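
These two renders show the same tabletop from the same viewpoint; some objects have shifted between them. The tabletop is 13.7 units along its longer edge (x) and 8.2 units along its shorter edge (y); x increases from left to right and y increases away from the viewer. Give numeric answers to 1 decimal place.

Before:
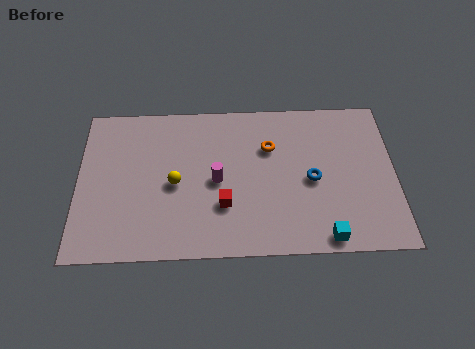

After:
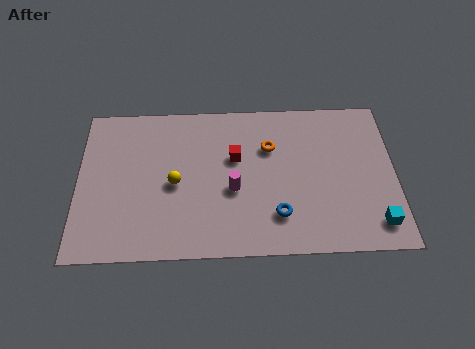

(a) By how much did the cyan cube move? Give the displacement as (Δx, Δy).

(2.2, 0.6)

The cyan cube was at about (10.6, 0.8) and moved to about (12.8, 1.4).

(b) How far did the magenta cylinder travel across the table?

0.9

The magenta cylinder moved from about (6.0, 3.9) to (6.7, 3.4), a distance of √(0.7² + 0.5²) ≈ 0.9.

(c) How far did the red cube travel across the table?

2.5

The red cube moved from about (6.3, 2.6) to (6.8, 5.1), a distance of √(0.5² + 2.5²) ≈ 2.5.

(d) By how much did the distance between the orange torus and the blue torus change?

+1.1

The distance was about 2.5 in the first image and 3.6 in the second, so they moved 1.1 units further apart.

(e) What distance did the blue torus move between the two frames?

2.3

From (10.1, 3.8) to (8.6, 2.0), the blue torus covered √(1.5² + 1.8²) ≈ 2.3 units.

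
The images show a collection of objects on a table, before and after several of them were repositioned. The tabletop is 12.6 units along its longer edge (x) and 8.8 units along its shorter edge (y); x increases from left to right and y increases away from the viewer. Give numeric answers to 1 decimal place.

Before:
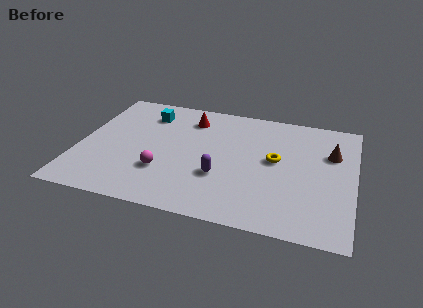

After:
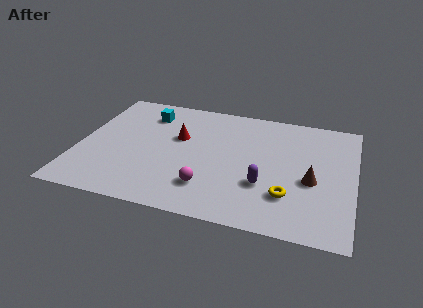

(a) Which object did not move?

the cyan cube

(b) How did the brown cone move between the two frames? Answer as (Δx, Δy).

(-0.8, -2.2)

The brown cone started near (11.5, 5.9) and ended near (10.7, 3.7).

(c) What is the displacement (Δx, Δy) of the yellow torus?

(0.7, -2.4)

The yellow torus started near (9.0, 4.8) and ended near (9.7, 2.4).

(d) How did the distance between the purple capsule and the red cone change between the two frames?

+0.5

Before: roughly 4.3 units apart; after: 4.8. That's 0.5 units further apart.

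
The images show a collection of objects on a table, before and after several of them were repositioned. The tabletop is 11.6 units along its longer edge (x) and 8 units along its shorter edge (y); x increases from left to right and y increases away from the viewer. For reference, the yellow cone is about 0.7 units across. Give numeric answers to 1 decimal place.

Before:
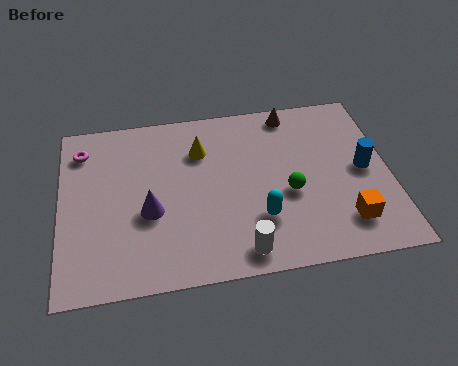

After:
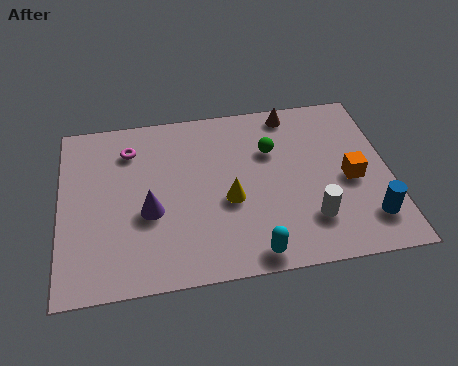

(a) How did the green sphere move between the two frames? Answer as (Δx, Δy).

(-0.5, 2.1)

The green sphere was at about (8.0, 3.3) and moved to about (7.5, 5.4).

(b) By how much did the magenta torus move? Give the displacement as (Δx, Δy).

(1.7, -0.2)

From the two frames, the magenta torus sits at roughly (0.8, 6.4) before and (2.5, 6.2) after.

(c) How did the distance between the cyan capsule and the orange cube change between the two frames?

+1.5

Before: roughly 3.1 units apart; after: 4.6. That's 1.5 units further apart.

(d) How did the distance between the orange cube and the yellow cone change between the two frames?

-2.1

They were about 6.4 units apart before and 4.3 after — 2.1 units closer together.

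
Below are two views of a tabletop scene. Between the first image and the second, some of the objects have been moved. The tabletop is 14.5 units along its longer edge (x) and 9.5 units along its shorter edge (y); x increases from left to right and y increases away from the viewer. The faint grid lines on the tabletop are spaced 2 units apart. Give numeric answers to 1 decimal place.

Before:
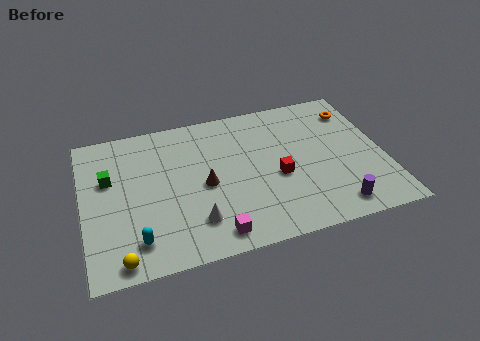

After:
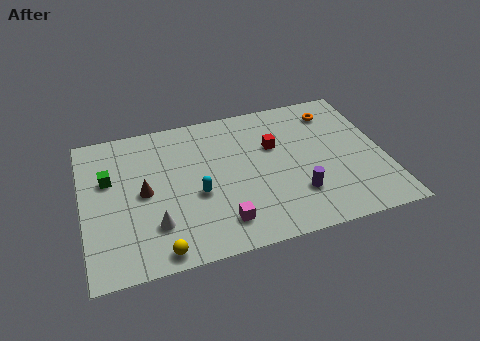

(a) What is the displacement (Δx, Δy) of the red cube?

(0.0, 2.1)

From the two frames, the red cube sits at roughly (9.3, 4.0) before and (9.3, 6.1) after.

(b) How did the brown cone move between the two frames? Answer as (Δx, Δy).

(-2.9, 0.3)

From the two frames, the brown cone sits at roughly (5.8, 4.4) before and (2.9, 4.7) after.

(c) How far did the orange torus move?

1.0

The orange torus moved from about (13.4, 7.5) to (12.4, 7.7), a distance of √(1.0² + 0.2²) ≈ 1.0.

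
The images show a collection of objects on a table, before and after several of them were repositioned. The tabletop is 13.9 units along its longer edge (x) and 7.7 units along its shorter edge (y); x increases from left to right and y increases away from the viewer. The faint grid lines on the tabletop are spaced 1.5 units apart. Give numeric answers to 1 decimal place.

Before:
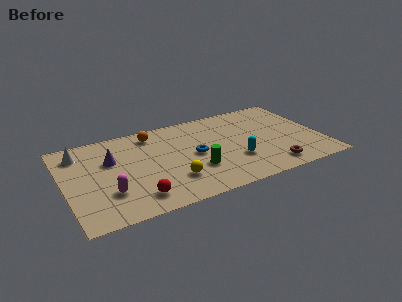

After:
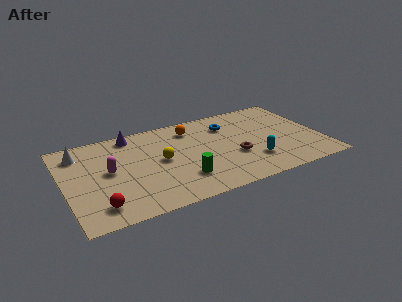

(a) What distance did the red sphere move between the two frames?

2.0

From (3.6, 1.4) to (1.6, 1.4), the red sphere covered √(2.0² + 0.0²) ≈ 2.0 units.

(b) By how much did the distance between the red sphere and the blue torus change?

+4.5

They were about 4.2 units apart before and 8.7 after — 4.5 units further apart.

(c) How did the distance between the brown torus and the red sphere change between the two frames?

+0.3

The distance was about 7.3 in the first image and 7.6 in the second, so they moved 0.3 units further apart.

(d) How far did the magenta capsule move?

1.8

The magenta capsule was near (2.2, 2.3) before and (2.4, 4.1) after, so it travelled √(0.2² + 1.8²) ≈ 1.8 units.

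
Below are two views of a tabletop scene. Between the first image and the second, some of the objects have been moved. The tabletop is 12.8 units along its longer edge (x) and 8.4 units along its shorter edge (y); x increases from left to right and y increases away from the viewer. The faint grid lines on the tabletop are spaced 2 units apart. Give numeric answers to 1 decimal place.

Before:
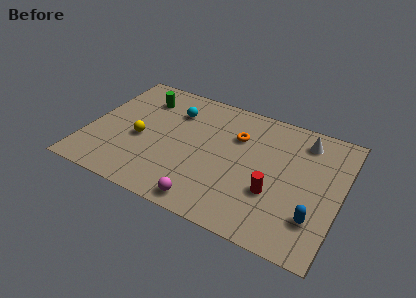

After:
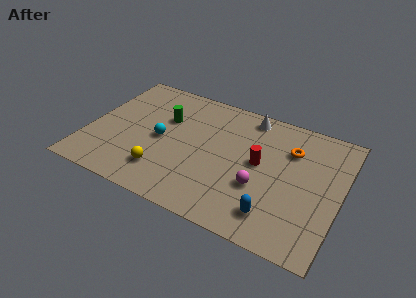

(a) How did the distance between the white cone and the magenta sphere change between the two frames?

-2.8

Before: roughly 7.3 units apart; after: 4.5. That's 2.8 units closer together.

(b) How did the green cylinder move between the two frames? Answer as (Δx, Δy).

(1.3, -1.0)

The green cylinder started near (2.4, 6.5) and ended near (3.7, 5.5).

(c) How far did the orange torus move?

2.7

The orange torus moved from about (7.4, 5.8) to (10.1, 6.0), a distance of √(2.7² + 0.2²) ≈ 2.7.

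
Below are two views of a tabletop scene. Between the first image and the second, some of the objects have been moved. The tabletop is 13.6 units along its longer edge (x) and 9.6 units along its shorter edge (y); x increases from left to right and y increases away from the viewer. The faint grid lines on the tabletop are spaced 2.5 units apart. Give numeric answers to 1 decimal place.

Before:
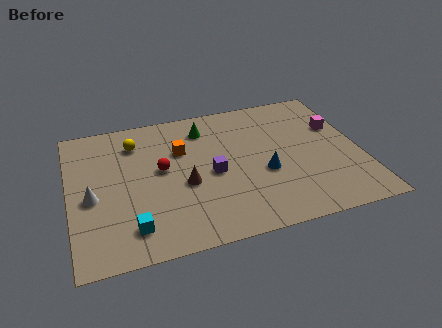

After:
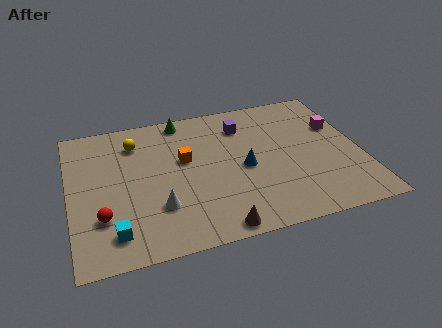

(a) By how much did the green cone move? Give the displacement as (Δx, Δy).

(-1.0, 0.9)

The green cone was at about (6.5, 7.7) and moved to about (5.5, 8.6).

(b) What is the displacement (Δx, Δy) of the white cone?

(3.0, -1.4)

From the two frames, the white cone sits at roughly (1.0, 4.2) before and (4.0, 2.8) after.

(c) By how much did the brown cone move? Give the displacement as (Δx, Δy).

(1.2, -3.2)

From the two frames, the brown cone sits at roughly (5.3, 4.0) before and (6.5, 0.8) after.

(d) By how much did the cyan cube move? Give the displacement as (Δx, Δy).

(-0.8, -0.1)

The cyan cube started near (2.7, 1.8) and ended near (1.9, 1.7).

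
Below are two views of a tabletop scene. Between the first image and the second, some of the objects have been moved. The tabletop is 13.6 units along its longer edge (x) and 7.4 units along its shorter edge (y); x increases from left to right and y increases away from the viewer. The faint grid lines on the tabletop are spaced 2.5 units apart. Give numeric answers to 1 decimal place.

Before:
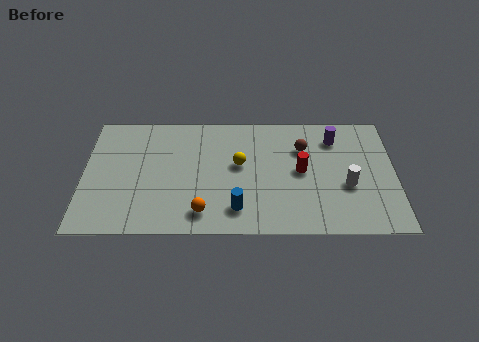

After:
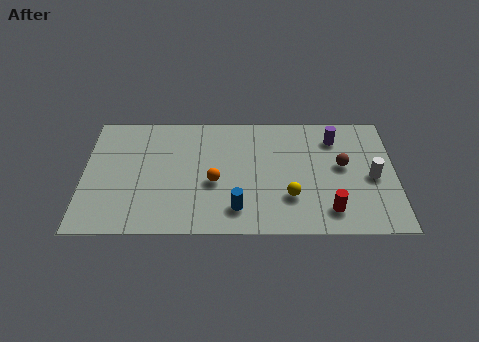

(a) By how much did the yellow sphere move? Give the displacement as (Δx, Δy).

(2.2, -2.0)

From the two frames, the yellow sphere sits at roughly (6.8, 4.2) before and (9.0, 2.2) after.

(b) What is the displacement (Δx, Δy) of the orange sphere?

(0.5, 1.8)

The orange sphere was at about (5.2, 1.3) and moved to about (5.7, 3.1).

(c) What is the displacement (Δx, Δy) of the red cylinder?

(1.2, -2.4)

The red cylinder was at about (9.5, 3.8) and moved to about (10.7, 1.4).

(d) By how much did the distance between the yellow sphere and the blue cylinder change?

-0.3

The distance was about 2.7 in the first image and 2.4 in the second, so they moved 0.3 units closer together.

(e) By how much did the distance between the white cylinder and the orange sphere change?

+0.4

They were about 6.5 units apart before and 6.9 after — 0.4 units further apart.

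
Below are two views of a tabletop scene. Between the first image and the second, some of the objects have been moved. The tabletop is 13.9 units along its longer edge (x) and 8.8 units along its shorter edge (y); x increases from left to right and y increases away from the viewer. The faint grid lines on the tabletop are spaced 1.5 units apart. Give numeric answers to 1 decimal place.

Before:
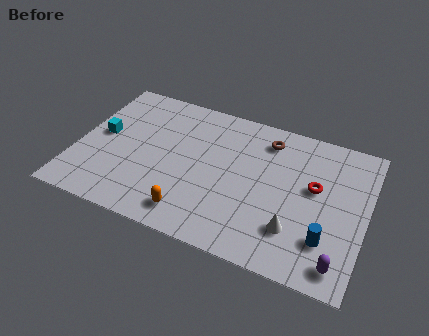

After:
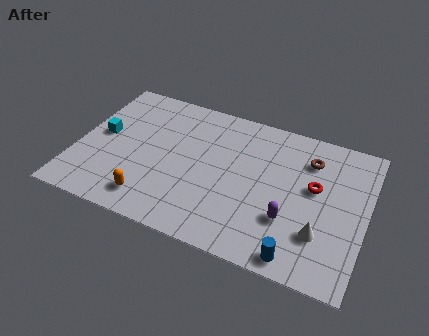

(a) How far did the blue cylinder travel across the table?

1.8

The blue cylinder was near (12.2, 2.3) before and (11.0, 0.9) after, so it travelled √(1.2² + 1.4²) ≈ 1.8 units.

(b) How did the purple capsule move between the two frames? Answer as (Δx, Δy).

(-2.5, 1.6)

The purple capsule started near (12.9, 1.2) and ended near (10.4, 2.8).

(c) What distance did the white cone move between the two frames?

1.2

From (10.7, 2.3) to (11.9, 2.5), the white cone covered √(1.2² + 0.2²) ≈ 1.2 units.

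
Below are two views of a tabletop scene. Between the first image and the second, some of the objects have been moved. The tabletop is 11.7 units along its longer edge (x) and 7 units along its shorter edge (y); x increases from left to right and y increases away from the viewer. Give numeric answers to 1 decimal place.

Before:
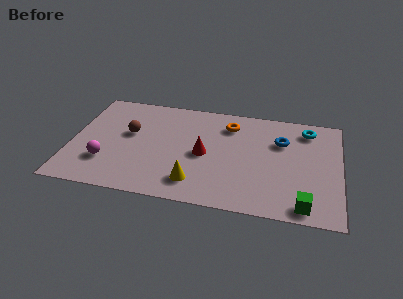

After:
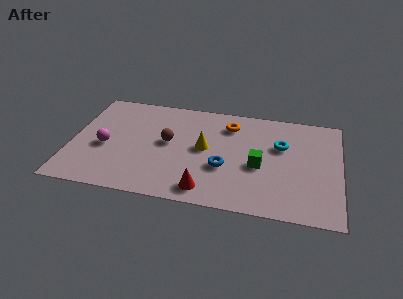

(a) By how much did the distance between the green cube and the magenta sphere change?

-2.0

They were about 8.7 units apart before and 6.7 after — 2.0 units closer together.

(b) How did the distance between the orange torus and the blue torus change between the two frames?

+0.5

They were about 2.4 units apart before and 2.9 after — 0.5 units further apart.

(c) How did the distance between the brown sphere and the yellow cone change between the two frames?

-2.4

They were about 4.0 units apart before and 1.6 after — 2.4 units closer together.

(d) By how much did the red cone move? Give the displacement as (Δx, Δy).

(0.2, -2.3)

The red cone started near (5.8, 3.3) and ended near (6.0, 1.0).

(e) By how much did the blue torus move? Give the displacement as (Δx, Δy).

(-2.4, -2.2)

From the two frames, the blue torus sits at roughly (9.1, 4.8) before and (6.7, 2.6) after.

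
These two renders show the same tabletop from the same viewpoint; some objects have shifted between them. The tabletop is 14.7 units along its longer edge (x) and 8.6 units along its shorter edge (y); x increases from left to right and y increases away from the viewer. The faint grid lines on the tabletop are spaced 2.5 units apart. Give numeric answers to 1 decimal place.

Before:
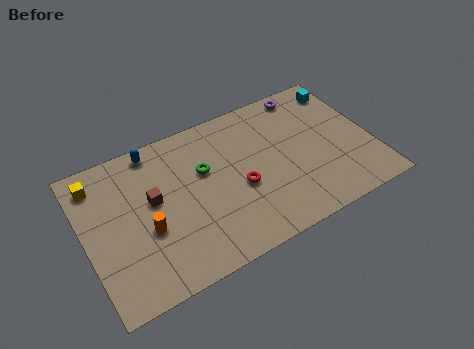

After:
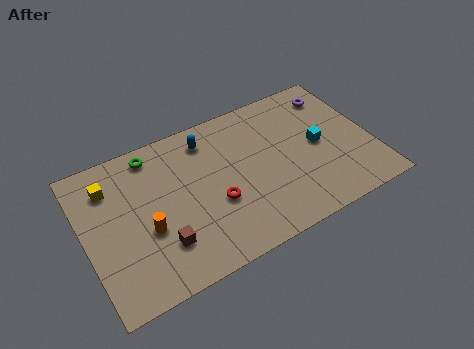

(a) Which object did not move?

the orange cylinder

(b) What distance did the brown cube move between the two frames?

2.6

The brown cube moved from about (3.5, 4.9) to (3.6, 2.3), a distance of √(0.1² + 2.6²) ≈ 2.6.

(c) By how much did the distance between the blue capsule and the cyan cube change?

-3.8

They were about 9.9 units apart before and 6.1 after — 3.8 units closer together.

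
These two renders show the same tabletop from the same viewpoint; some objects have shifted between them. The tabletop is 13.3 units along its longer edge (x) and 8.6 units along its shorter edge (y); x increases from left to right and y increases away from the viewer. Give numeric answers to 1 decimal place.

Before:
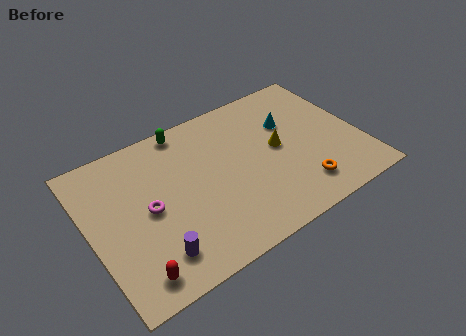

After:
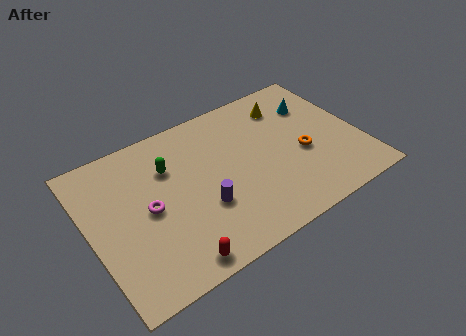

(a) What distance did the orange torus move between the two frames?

2.0

The orange torus was near (9.9, 1.7) before and (10.4, 3.6) after, so it travelled √(0.5² + 1.9²) ≈ 2.0 units.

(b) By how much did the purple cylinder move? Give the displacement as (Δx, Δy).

(2.6, 1.3)

The purple cylinder started near (2.7, 1.7) and ended near (5.3, 3.0).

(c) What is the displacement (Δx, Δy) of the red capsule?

(1.9, -0.3)

The red capsule was at about (1.6, 1.2) and moved to about (3.5, 0.9).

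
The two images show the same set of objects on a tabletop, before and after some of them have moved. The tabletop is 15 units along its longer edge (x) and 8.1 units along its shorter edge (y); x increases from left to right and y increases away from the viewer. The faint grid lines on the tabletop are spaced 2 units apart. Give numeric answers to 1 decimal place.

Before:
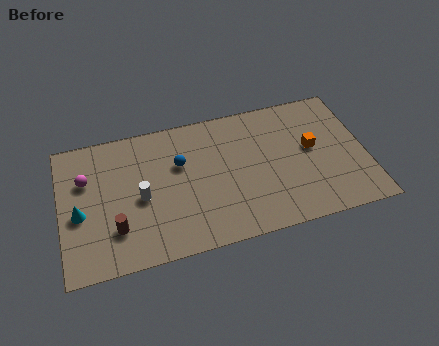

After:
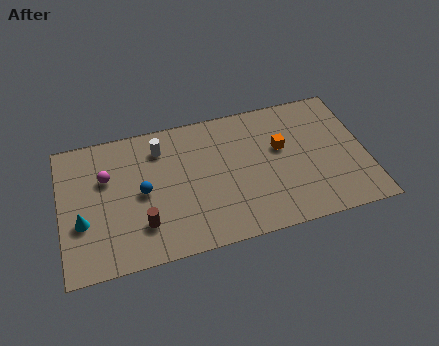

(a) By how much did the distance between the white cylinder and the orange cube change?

-2.4

Before: roughly 8.5 units apart; after: 6.1. That's 2.4 units closer together.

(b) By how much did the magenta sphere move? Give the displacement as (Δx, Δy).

(1.0, -0.1)

From the two frames, the magenta sphere sits at roughly (1.3, 5.4) before and (2.3, 5.3) after.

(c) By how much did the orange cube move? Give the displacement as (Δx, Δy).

(-1.5, 0.4)

From the two frames, the orange cube sits at roughly (12.4, 4.5) before and (10.9, 4.9) after.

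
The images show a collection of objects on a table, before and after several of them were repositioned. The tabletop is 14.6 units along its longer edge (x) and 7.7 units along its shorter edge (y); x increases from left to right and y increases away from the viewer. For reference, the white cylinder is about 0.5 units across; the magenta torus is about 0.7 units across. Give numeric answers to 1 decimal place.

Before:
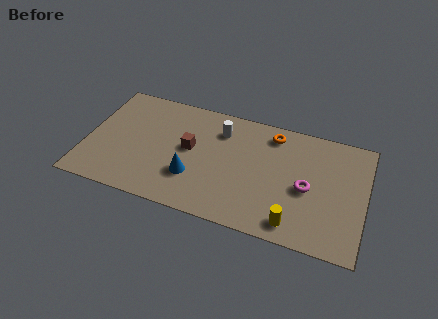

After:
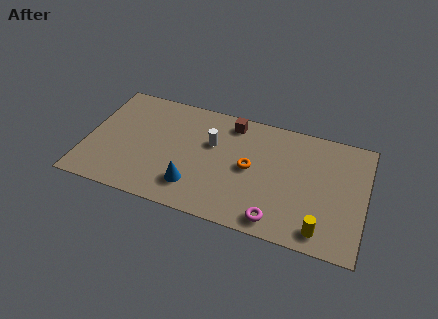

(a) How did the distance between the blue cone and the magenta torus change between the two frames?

-1.5

The distance was about 6.0 in the first image and 4.5 in the second, so they moved 1.5 units closer together.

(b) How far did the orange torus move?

2.8

The orange torus moved from about (9.6, 6.5) to (8.6, 3.9), a distance of √(1.0² + 2.6²) ≈ 2.8.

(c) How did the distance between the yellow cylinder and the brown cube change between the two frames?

+1.0

Before: roughly 6.5 units apart; after: 7.5. That's 1.0 units further apart.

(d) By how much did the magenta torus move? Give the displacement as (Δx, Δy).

(-1.4, -2.5)

The magenta torus started near (11.6, 3.5) and ended near (10.2, 1.0).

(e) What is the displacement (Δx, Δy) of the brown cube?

(2.0, 2.4)

From the two frames, the brown cube sits at roughly (5.4, 4.2) before and (7.4, 6.6) after.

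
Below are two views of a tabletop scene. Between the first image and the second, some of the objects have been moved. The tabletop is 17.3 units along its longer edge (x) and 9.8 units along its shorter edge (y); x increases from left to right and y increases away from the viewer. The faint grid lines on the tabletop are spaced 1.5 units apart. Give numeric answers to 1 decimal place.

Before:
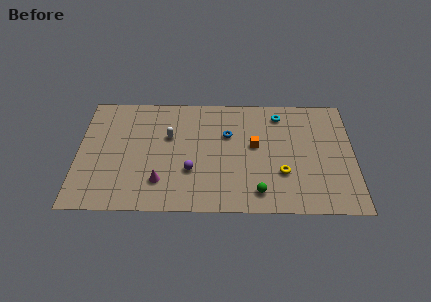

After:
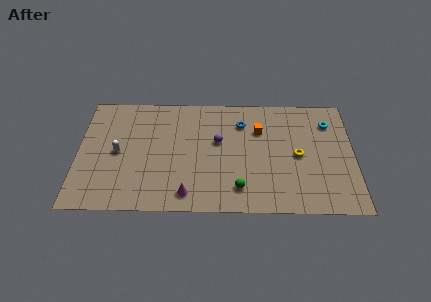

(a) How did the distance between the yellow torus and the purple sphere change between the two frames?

-0.6

Before: roughly 5.7 units apart; after: 5.1. That's 0.6 units closer together.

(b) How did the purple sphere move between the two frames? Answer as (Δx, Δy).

(1.7, 2.5)

From the two frames, the purple sphere sits at roughly (7.1, 3.3) before and (8.8, 5.8) after.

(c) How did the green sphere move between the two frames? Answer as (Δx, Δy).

(-1.2, 0.3)

The green sphere started near (11.3, 1.6) and ended near (10.1, 1.9).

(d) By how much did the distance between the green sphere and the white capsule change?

+0.9

The distance was about 7.2 in the first image and 8.1 in the second, so they moved 0.9 units further apart.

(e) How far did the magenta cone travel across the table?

2.0

The magenta cone was near (5.2, 2.4) before and (6.9, 1.4) after, so it travelled √(1.7² + 1.0²) ≈ 2.0 units.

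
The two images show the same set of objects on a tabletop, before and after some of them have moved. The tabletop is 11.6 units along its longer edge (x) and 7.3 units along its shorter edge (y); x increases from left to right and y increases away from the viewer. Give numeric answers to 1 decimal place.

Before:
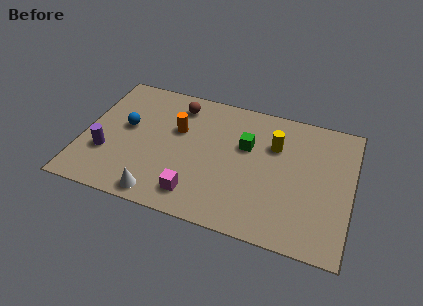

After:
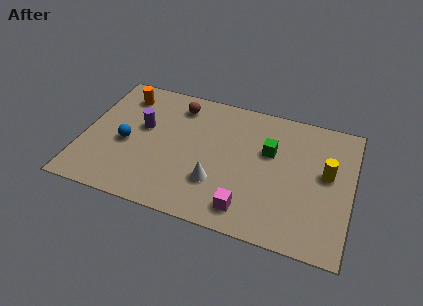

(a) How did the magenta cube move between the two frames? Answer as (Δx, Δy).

(2.2, -0.1)

The magenta cube started near (5.1, 1.3) and ended near (7.3, 1.2).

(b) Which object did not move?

the brown sphere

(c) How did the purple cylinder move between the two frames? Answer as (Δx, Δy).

(1.4, 1.9)

The purple cylinder was at about (1.1, 2.4) and moved to about (2.5, 4.3).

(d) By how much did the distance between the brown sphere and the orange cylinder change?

+1.0

They were about 1.4 units apart before and 2.4 after — 1.0 units further apart.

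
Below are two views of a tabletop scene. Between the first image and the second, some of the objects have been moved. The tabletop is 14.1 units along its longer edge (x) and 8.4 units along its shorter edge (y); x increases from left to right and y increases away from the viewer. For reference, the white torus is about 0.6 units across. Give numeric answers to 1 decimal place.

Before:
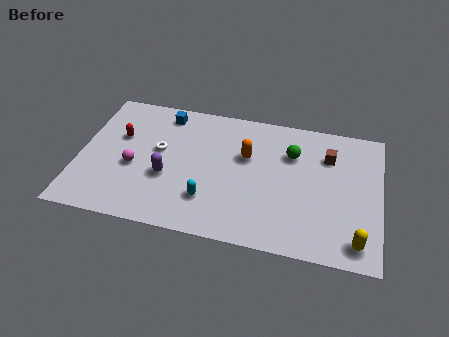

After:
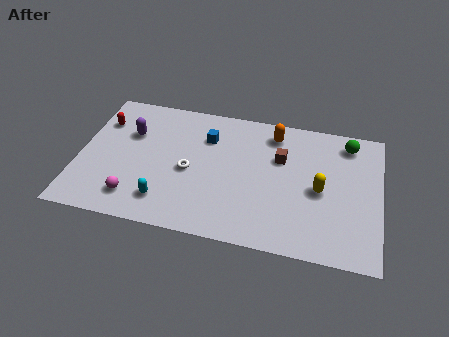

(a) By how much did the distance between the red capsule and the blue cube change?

+2.2

The distance was about 2.8 in the first image and 5.0 in the second, so they moved 2.2 units further apart.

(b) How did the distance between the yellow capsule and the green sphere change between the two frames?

-2.3

They were about 5.7 units apart before and 3.4 after — 2.3 units closer together.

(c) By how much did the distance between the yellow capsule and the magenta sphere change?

-1.9

They were about 10.7 units apart before and 8.8 after — 1.9 units closer together.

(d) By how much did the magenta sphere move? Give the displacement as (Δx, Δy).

(0.2, -1.9)

From the two frames, the magenta sphere sits at roughly (2.6, 3.5) before and (2.8, 1.6) after.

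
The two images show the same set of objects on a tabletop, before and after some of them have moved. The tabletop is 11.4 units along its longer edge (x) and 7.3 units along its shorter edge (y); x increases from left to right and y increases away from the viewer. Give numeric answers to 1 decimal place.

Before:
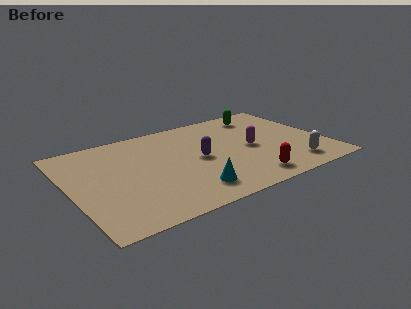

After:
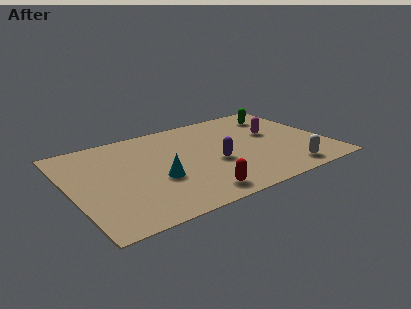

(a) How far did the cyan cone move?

1.8

The cyan cone moved from about (4.9, 1.4) to (3.7, 2.8), a distance of √(1.2² + 1.4²) ≈ 1.8.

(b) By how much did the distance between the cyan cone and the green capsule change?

+0.5

They were about 6.3 units apart before and 6.8 after — 0.5 units further apart.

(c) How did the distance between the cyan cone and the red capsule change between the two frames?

-0.3

They were about 2.6 units apart before and 2.3 after — 0.3 units closer together.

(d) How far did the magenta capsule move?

1.4

From (8.1, 3.5) to (9.2, 4.3), the magenta capsule covered √(1.1² + 0.8²) ≈ 1.4 units.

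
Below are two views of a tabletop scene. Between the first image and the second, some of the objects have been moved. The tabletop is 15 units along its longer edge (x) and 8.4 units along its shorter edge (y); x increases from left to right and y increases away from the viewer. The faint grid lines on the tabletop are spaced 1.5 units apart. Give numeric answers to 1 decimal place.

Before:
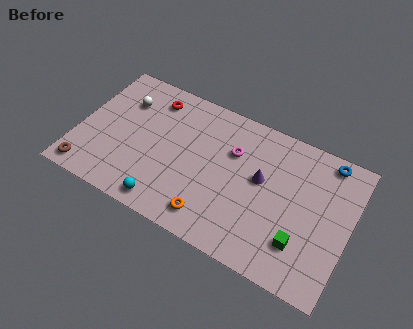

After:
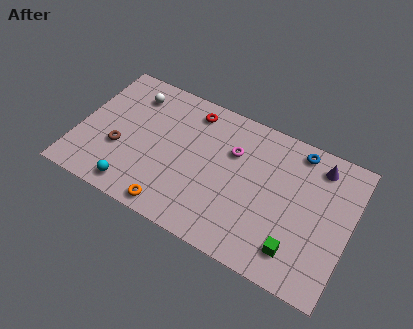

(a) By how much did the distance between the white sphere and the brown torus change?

-1.7

Before: roughly 5.3 units apart; after: 3.6. That's 1.7 units closer together.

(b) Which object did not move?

the magenta torus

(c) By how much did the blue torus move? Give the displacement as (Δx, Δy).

(-1.6, -0.1)

The blue torus was at about (13.4, 7.5) and moved to about (11.8, 7.4).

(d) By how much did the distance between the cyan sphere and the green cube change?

+1.5

Before: roughly 7.4 units apart; after: 8.9. That's 1.5 units further apart.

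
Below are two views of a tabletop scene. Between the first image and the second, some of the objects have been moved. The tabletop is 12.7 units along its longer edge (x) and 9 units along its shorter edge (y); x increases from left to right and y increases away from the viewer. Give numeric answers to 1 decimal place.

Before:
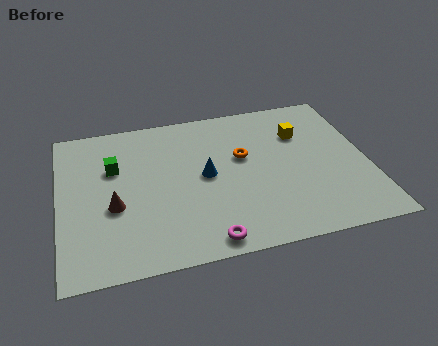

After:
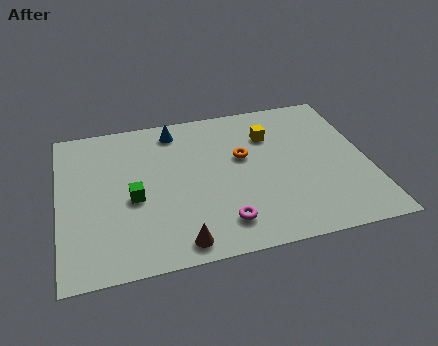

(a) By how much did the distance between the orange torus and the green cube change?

-0.5

They were about 5.3 units apart before and 4.8 after — 0.5 units closer together.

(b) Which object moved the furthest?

the brown cone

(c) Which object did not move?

the orange torus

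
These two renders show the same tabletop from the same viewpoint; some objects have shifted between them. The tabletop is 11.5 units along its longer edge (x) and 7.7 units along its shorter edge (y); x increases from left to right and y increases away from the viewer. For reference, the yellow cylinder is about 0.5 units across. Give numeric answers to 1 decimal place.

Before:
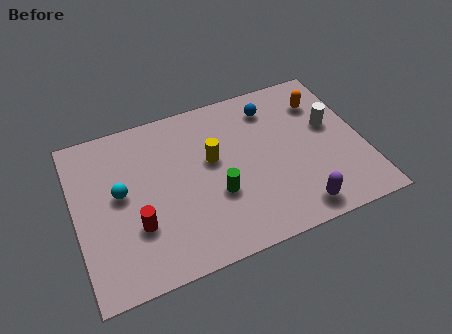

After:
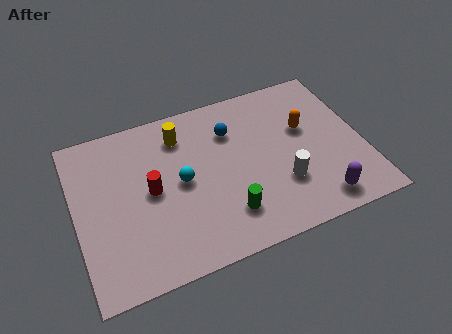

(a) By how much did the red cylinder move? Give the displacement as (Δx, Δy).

(0.7, 1.4)

From the two frames, the red cylinder sits at roughly (2.3, 2.5) before and (3.0, 3.9) after.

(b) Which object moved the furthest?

the white cylinder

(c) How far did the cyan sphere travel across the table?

2.4

The cyan sphere was near (1.8, 4.2) before and (4.2, 3.9) after, so it travelled √(2.4² + 0.3²) ≈ 2.4 units.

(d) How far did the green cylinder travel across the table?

1.0

From (5.5, 2.8) to (5.8, 1.8), the green cylinder covered √(0.3² + 1.0²) ≈ 1.0 units.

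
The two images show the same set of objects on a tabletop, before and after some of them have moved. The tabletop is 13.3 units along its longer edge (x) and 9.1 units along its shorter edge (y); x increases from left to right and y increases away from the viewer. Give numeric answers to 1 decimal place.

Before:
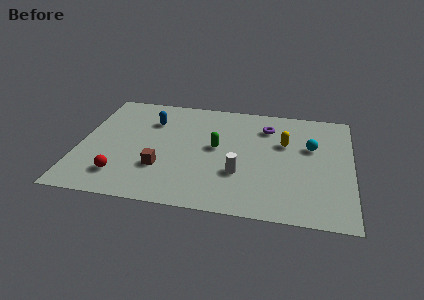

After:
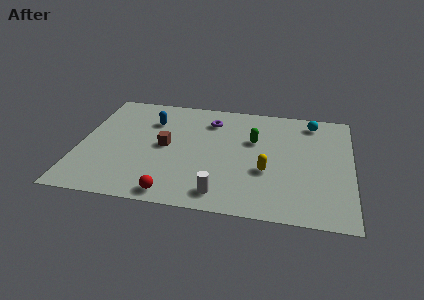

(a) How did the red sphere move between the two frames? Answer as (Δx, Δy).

(2.6, -1.0)

The red sphere started near (2.2, 1.9) and ended near (4.8, 0.9).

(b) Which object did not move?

the blue capsule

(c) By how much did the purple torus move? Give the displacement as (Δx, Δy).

(-2.8, 0.1)

The purple torus started near (9.1, 7.0) and ended near (6.3, 7.1).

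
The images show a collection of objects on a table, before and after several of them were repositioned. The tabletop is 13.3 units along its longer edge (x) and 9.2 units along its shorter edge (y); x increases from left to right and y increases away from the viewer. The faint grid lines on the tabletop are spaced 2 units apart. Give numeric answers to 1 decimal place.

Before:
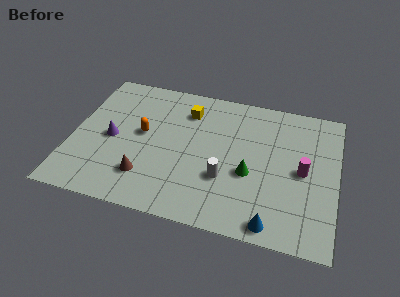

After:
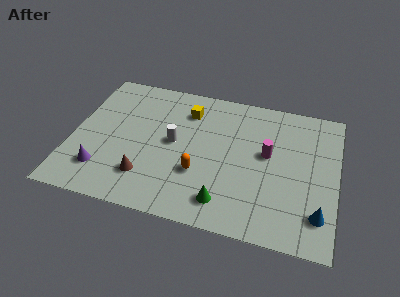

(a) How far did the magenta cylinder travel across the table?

1.9

The magenta cylinder moved from about (11.6, 4.5) to (9.8, 5.2), a distance of √(1.8² + 0.7²) ≈ 1.9.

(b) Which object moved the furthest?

the orange capsule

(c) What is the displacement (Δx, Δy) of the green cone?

(-1.1, -2.1)

The green cone started near (9.0, 3.7) and ended near (7.9, 1.6).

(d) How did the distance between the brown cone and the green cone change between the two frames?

-1.3

They were about 5.3 units apart before and 4.0 after — 1.3 units closer together.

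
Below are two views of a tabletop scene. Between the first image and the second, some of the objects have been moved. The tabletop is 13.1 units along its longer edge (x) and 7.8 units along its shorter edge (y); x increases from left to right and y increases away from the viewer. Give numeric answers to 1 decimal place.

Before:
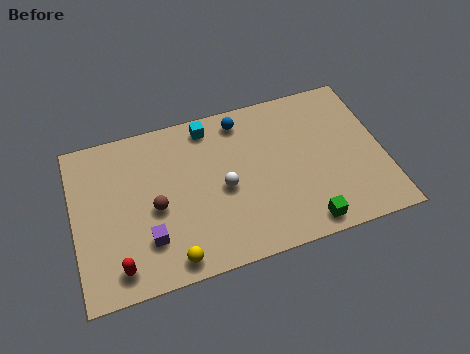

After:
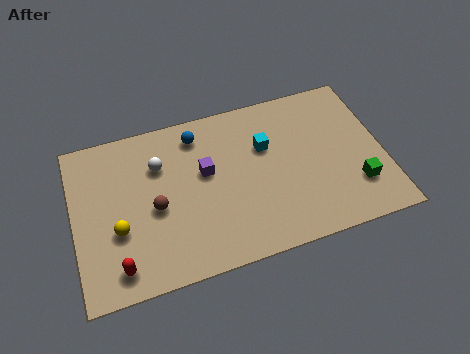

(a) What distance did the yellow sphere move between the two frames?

2.9

The yellow sphere was near (3.9, 0.9) before and (1.8, 2.9) after, so it travelled √(2.1² + 2.0²) ≈ 2.9 units.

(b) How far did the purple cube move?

3.6

The purple cube moved from about (3.0, 2.1) to (5.6, 4.6), a distance of √(2.6² + 2.5²) ≈ 3.6.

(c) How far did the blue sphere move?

1.9

The blue sphere moved from about (7.3, 6.7) to (5.4, 6.5), a distance of √(1.9² + 0.2²) ≈ 1.9.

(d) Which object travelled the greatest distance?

the purple cube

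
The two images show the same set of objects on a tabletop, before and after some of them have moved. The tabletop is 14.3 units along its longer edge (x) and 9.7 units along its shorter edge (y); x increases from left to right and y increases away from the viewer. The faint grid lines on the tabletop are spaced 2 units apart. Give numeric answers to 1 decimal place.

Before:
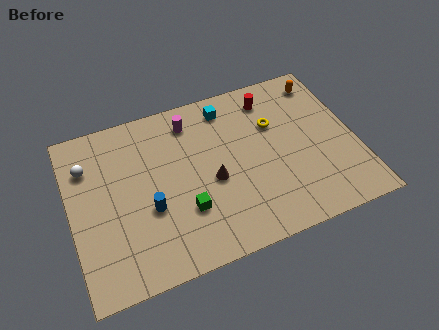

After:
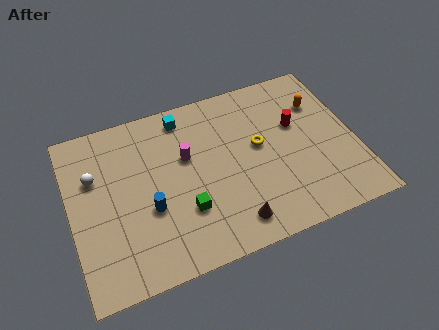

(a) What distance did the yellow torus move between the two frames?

1.3

The yellow torus moved from about (10.4, 6.4) to (9.5, 5.4), a distance of √(0.9² + 1.0²) ≈ 1.3.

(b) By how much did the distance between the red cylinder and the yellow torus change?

+0.5

Before: roughly 1.6 units apart; after: 2.1. That's 0.5 units further apart.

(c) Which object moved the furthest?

the brown cone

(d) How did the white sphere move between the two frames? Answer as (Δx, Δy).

(0.3, -0.7)

The white sphere started near (1.0, 7.1) and ended near (1.3, 6.4).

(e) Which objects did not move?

the green cube and the blue cylinder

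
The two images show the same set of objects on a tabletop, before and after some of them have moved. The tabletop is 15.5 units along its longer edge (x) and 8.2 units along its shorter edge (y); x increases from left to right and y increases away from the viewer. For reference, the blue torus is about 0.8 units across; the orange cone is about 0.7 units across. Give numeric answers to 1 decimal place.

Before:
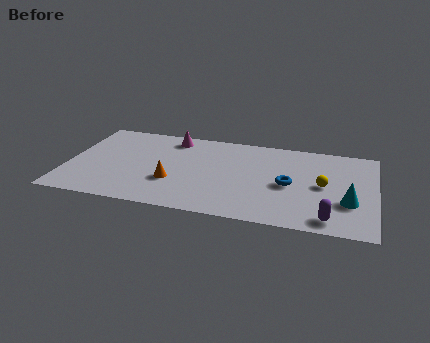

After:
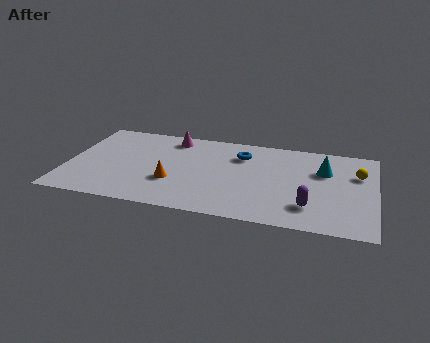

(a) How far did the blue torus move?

3.4

From (11.2, 3.8) to (8.7, 6.1), the blue torus covered √(2.5² + 2.3²) ≈ 3.4 units.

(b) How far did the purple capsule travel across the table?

1.3

The purple capsule was near (13.3, 1.1) before and (12.3, 2.0) after, so it travelled √(1.0² + 0.9²) ≈ 1.3 units.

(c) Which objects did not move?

the magenta cone and the orange cone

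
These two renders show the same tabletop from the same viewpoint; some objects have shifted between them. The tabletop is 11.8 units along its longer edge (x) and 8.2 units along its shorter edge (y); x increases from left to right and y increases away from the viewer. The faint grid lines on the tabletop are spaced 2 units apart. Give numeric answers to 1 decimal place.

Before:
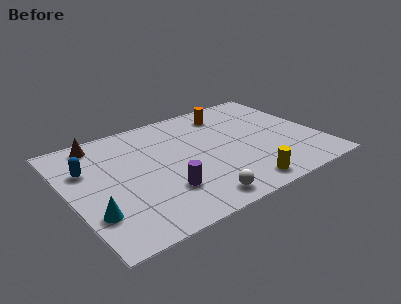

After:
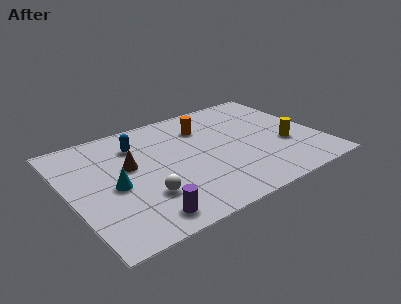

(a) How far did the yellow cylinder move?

3.3

The yellow cylinder was near (7.5, 1.0) before and (10.1, 3.0) after, so it travelled √(2.6² + 2.0²) ≈ 3.3 units.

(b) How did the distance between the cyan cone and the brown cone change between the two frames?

-3.6

The distance was about 5.0 in the first image and 1.4 in the second, so they moved 3.6 units closer together.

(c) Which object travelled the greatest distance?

the yellow cylinder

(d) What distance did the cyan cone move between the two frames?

1.8

The cyan cone was near (0.8, 2.3) before and (2.0, 3.7) after, so it travelled √(1.2² + 1.4²) ≈ 1.8 units.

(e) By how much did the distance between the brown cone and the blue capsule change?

-0.4

The distance was about 1.9 in the first image and 1.5 in the second, so they moved 0.4 units closer together.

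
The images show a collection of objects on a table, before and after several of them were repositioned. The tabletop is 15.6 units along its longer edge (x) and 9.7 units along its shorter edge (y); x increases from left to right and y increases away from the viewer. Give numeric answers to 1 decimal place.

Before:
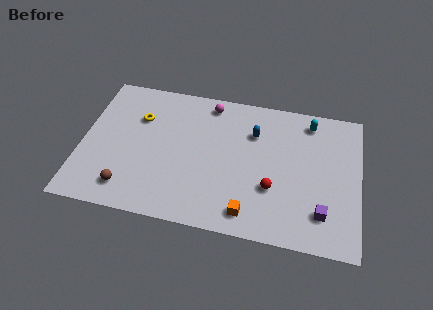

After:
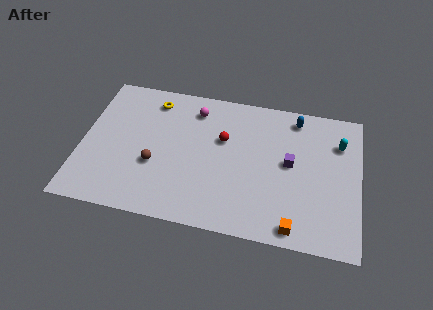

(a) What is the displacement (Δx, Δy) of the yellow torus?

(0.7, 1.4)

From the two frames, the yellow torus sits at roughly (3.1, 6.7) before and (3.8, 8.1) after.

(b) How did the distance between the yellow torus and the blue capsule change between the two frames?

+1.6

They were about 6.5 units apart before and 8.1 after — 1.6 units further apart.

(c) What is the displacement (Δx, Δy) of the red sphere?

(-2.9, 2.8)

The red sphere was at about (10.8, 3.3) and moved to about (7.9, 6.1).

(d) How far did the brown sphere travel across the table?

2.4

From (2.8, 1.7) to (4.2, 3.6), the brown sphere covered √(1.4² + 1.9²) ≈ 2.4 units.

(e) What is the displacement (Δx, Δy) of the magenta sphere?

(-0.8, -0.6)

From the two frames, the magenta sphere sits at roughly (7.0, 8.5) before and (6.2, 7.9) after.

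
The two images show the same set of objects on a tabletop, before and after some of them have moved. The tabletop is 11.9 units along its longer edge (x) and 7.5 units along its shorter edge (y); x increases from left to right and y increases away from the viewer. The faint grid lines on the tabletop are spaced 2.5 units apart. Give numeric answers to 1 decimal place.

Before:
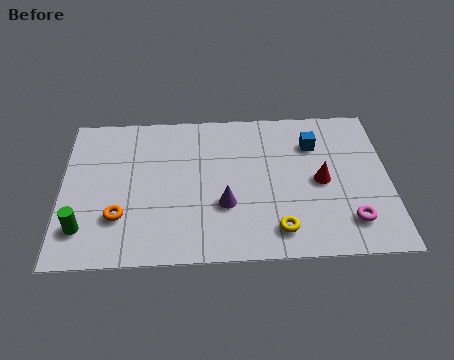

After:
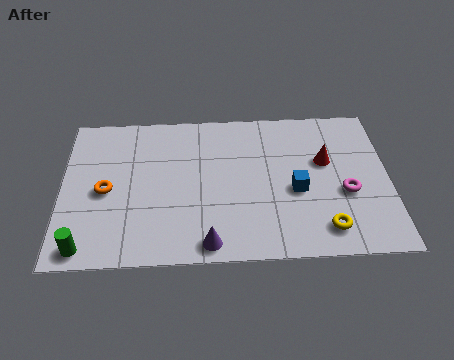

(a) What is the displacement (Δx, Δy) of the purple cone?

(-0.6, -1.8)

The purple cone was at about (5.9, 2.6) and moved to about (5.3, 0.8).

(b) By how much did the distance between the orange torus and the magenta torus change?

+0.4

The distance was about 8.3 in the first image and 8.7 in the second, so they moved 0.4 units further apart.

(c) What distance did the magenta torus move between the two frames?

1.4

The magenta torus moved from about (10.4, 1.6) to (10.3, 3.0), a distance of √(0.1² + 1.4²) ≈ 1.4.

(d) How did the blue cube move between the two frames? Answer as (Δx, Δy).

(-0.7, -2.3)

The blue cube was at about (9.2, 5.5) and moved to about (8.5, 3.2).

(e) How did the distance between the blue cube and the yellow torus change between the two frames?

-2.3

Before: roughly 4.4 units apart; after: 2.1. That's 2.3 units closer together.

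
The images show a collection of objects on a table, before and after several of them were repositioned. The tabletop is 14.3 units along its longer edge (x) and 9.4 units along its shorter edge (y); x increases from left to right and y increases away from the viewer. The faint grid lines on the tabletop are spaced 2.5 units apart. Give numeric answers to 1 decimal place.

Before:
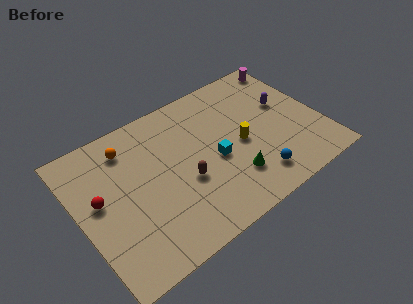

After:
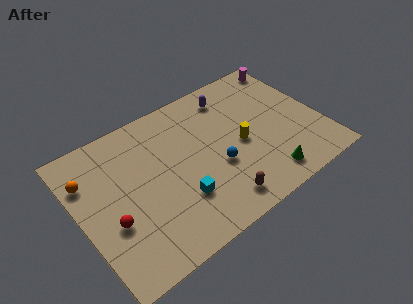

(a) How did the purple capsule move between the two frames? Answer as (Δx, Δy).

(-2.9, 2.2)

The purple capsule started near (12.5, 5.6) and ended near (9.6, 7.8).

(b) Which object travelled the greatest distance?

the purple capsule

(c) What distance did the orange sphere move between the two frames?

2.6

The orange sphere moved from about (3.3, 7.6) to (0.8, 6.8), a distance of √(2.5² + 0.8²) ≈ 2.6.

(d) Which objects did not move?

the yellow cylinder and the magenta cylinder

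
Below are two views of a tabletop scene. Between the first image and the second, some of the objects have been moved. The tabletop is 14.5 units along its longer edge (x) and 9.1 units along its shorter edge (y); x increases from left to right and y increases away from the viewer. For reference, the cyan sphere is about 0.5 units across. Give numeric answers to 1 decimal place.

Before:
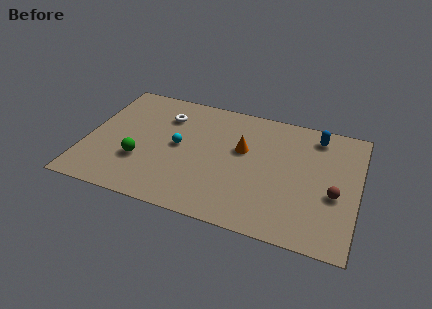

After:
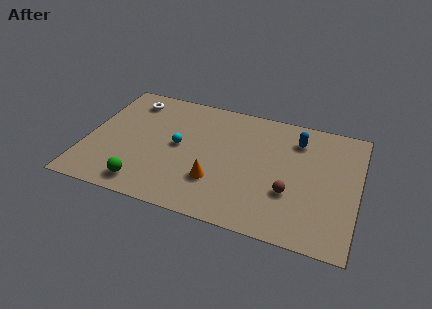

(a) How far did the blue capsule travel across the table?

1.2

The blue capsule was near (12.1, 7.7) before and (11.1, 7.1) after, so it travelled √(1.0² + 0.6²) ≈ 1.2 units.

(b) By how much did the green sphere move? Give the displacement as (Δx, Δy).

(0.4, -1.7)

The green sphere started near (3.0, 3.0) and ended near (3.4, 1.3).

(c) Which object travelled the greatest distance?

the orange cone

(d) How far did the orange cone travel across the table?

3.0

From (8.3, 5.5) to (7.1, 2.7), the orange cone covered √(1.2² + 2.8²) ≈ 3.0 units.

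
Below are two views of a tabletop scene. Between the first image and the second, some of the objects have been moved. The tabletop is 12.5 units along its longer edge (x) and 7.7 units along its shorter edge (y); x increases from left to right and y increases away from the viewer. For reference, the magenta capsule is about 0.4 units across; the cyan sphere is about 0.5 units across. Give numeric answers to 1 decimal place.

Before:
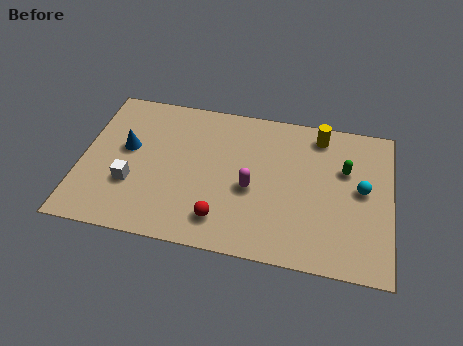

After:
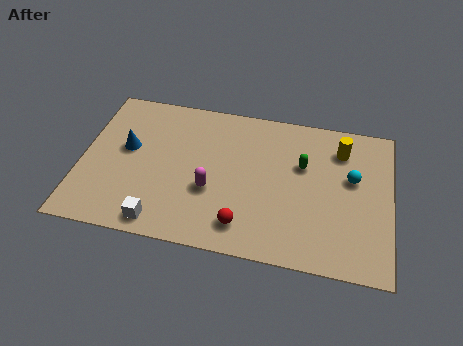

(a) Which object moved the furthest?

the white cube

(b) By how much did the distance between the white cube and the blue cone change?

+2.0

Before: roughly 1.8 units apart; after: 3.8. That's 2.0 units further apart.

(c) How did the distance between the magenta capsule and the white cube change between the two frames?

-2.1

They were about 4.9 units apart before and 2.8 after — 2.1 units closer together.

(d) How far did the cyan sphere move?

0.6

The cyan sphere was near (11.3, 4.1) before and (10.9, 4.6) after, so it travelled √(0.4² + 0.5²) ≈ 0.6 units.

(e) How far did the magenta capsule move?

1.6

The magenta capsule was near (6.9, 3.3) before and (5.3, 2.9) after, so it travelled √(1.6² + 0.4²) ≈ 1.6 units.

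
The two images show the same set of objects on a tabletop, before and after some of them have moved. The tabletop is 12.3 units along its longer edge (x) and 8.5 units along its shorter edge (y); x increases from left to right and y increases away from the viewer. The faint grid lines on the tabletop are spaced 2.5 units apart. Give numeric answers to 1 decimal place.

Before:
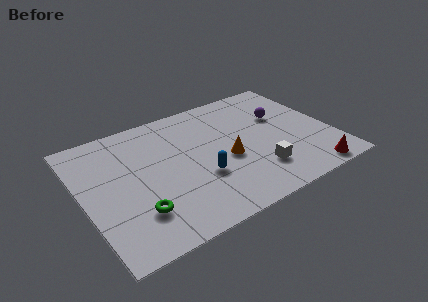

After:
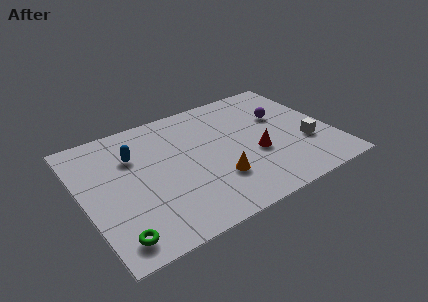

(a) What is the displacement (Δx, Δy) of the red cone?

(-2.3, 2.5)

From the two frames, the red cone sits at roughly (10.7, 0.8) before and (8.4, 3.3) after.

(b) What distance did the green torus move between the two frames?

1.6

The green torus moved from about (2.3, 2.2) to (1.1, 1.2), a distance of √(1.2² + 1.0²) ≈ 1.6.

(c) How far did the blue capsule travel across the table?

4.1

The blue capsule was near (5.6, 3.0) before and (2.7, 5.9) after, so it travelled √(2.9² + 2.9²) ≈ 4.1 units.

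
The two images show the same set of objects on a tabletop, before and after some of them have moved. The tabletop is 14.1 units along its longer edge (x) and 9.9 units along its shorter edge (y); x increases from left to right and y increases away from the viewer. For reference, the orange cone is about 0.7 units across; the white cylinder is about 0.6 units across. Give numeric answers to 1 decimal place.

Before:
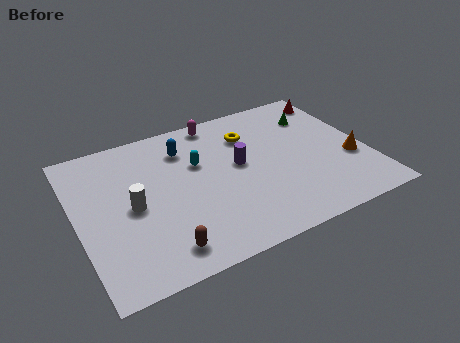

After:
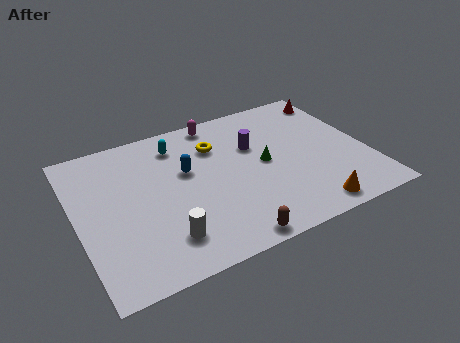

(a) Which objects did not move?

the red cone and the magenta capsule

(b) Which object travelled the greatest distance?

the green cone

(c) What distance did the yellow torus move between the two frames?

1.7

From (8.7, 7.3) to (7.0, 7.2), the yellow torus covered √(1.7² + 0.1²) ≈ 1.7 units.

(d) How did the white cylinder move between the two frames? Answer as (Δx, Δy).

(1.2, -2.6)

From the two frames, the white cylinder sits at roughly (2.6, 4.7) before and (3.8, 2.1) after.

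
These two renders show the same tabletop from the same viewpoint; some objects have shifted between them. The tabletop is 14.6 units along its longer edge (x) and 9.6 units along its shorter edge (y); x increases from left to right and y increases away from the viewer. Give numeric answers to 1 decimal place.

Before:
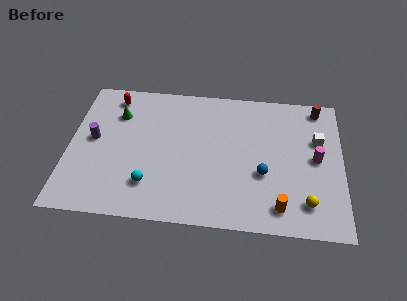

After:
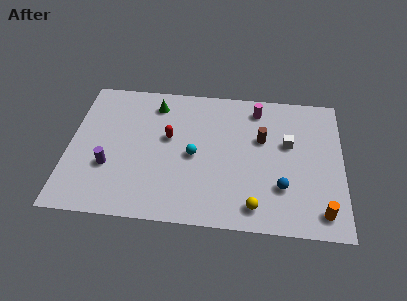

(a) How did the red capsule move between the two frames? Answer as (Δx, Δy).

(3.1, -2.6)

The red capsule was at about (2.2, 8.2) and moved to about (5.3, 5.6).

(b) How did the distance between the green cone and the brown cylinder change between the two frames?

-4.8

The distance was about 10.9 in the first image and 6.1 in the second, so they moved 4.8 units closer together.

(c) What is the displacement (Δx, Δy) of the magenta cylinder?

(-3.2, 3.2)

The magenta cylinder started near (13.2, 4.9) and ended near (10.0, 8.1).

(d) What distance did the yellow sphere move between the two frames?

2.7

The yellow sphere moved from about (12.7, 1.9) to (10.0, 1.4), a distance of √(2.7² + 0.5²) ≈ 2.7.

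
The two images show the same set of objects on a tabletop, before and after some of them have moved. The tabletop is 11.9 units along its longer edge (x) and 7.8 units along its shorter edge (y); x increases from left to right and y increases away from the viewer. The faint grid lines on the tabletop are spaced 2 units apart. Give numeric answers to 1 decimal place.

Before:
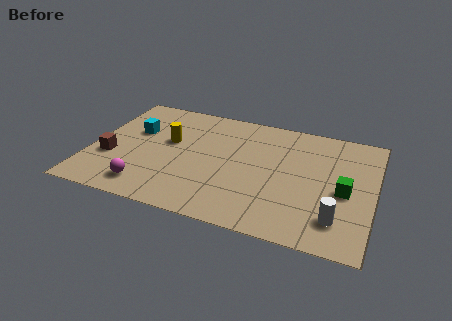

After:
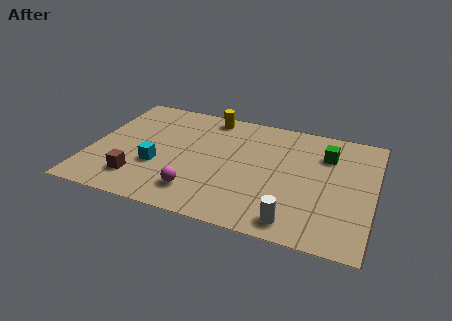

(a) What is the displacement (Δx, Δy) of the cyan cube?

(1.2, -2.1)

The cyan cube started near (1.7, 4.9) and ended near (2.9, 2.8).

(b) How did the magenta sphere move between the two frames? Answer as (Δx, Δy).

(2.1, 0.3)

The magenta sphere started near (2.6, 1.3) and ended near (4.7, 1.6).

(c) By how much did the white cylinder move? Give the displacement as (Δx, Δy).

(-1.7, -0.7)

The white cylinder started near (10.5, 1.7) and ended near (8.8, 1.0).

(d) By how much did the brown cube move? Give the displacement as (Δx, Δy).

(1.3, -1.1)

The brown cube started near (0.9, 2.8) and ended near (2.2, 1.7).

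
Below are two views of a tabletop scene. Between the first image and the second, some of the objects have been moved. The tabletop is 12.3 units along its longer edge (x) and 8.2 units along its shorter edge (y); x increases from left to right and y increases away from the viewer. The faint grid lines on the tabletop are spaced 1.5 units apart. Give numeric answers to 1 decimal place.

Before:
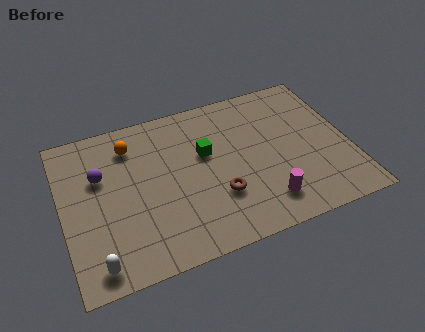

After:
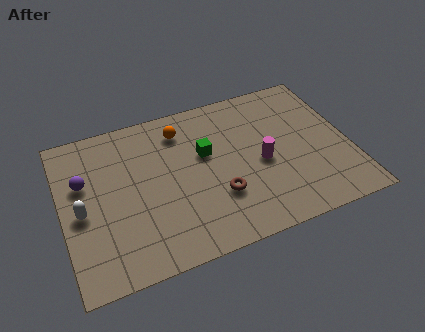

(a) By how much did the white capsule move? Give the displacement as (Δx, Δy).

(-0.4, 2.7)

The white capsule was at about (1.2, 1.0) and moved to about (0.8, 3.7).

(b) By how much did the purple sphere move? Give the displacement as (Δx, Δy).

(-0.7, -0.1)

From the two frames, the purple sphere sits at roughly (1.7, 5.3) before and (1.0, 5.2) after.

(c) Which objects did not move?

the brown torus and the green cube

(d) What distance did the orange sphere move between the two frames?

2.2

The orange sphere was near (3.1, 6.5) before and (5.3, 6.6) after, so it travelled √(2.2² + 0.1²) ≈ 2.2 units.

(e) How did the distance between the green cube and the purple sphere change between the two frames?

+0.7

The distance was about 4.5 in the first image and 5.2 in the second, so they moved 0.7 units further apart.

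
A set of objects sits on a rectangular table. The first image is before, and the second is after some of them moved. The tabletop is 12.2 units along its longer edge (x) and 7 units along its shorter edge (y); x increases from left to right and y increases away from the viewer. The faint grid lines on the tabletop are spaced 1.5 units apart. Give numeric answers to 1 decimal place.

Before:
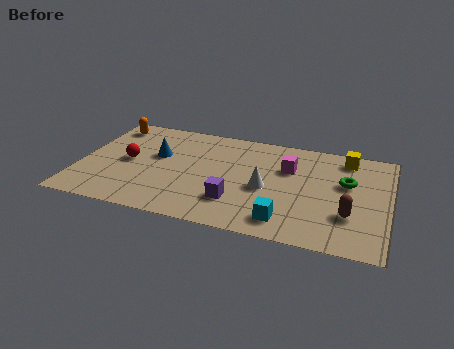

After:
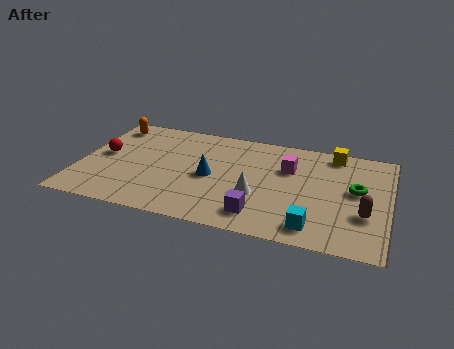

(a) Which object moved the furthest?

the blue cone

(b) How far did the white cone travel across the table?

0.7

The white cone was near (7.4, 3.1) before and (7.1, 2.5) after, so it travelled √(0.3² + 0.6²) ≈ 0.7 units.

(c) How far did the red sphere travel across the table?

1.0

The red sphere moved from about (1.9, 3.5) to (0.9, 3.7), a distance of √(1.0² + 0.2²) ≈ 1.0.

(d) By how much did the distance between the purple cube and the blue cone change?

-1.1

Before: roughly 4.0 units apart; after: 2.9. That's 1.1 units closer together.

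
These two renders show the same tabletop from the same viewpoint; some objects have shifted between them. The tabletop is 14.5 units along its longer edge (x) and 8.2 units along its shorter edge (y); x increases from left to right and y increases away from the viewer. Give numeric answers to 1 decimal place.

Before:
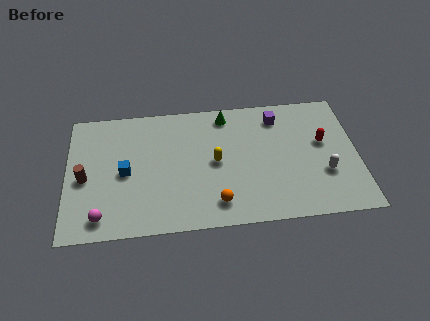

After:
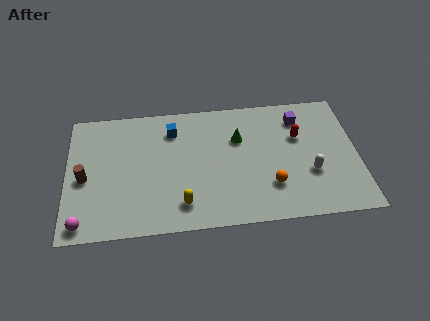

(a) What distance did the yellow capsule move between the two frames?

3.0

The yellow capsule was near (7.4, 4.1) before and (5.7, 1.6) after, so it travelled √(1.7² + 2.5²) ≈ 3.0 units.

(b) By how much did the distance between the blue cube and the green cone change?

-2.6

The distance was about 6.0 in the first image and 3.4 in the second, so they moved 2.6 units closer together.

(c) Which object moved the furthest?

the blue cube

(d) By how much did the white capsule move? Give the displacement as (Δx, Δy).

(-0.7, 0.1)

The white capsule was at about (12.8, 2.8) and moved to about (12.1, 2.9).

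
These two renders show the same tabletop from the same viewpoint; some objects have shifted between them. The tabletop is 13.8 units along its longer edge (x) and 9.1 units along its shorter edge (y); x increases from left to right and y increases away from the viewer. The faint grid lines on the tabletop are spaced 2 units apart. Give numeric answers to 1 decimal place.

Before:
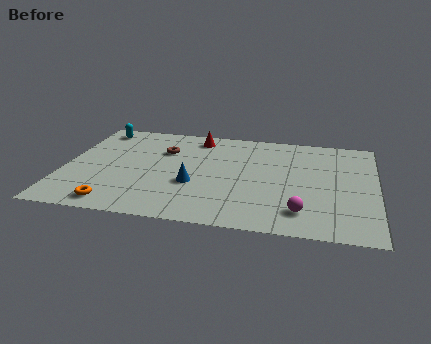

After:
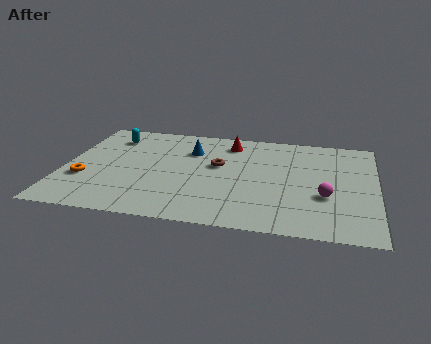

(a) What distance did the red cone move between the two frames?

1.5

The red cone was near (5.7, 7.8) before and (7.2, 7.5) after, so it travelled √(1.5² + 0.3²) ≈ 1.5 units.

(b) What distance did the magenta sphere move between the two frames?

1.8

The magenta sphere moved from about (10.6, 1.8) to (11.6, 3.3), a distance of √(1.0² + 1.5²) ≈ 1.8.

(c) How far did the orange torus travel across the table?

2.5

The orange torus moved from about (2.5, 1.1) to (1.0, 3.1), a distance of √(1.5² + 2.0²) ≈ 2.5.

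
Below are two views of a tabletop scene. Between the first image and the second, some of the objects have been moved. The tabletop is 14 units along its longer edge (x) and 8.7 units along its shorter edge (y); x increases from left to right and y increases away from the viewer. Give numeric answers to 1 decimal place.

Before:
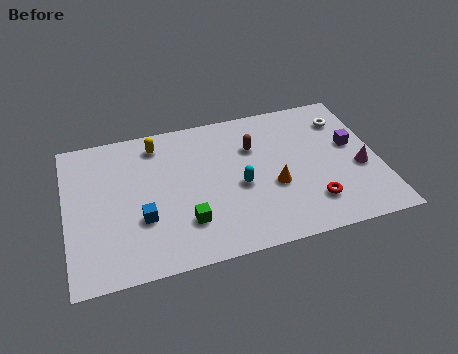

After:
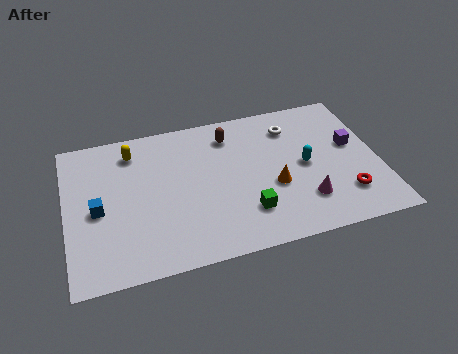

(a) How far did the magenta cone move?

2.9

From (13.1, 3.5) to (10.5, 2.2), the magenta cone covered √(2.6² + 1.3²) ≈ 2.9 units.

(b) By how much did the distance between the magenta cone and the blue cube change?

-0.5

Before: roughly 9.8 units apart; after: 9.3. That's 0.5 units closer together.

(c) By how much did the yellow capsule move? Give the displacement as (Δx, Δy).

(-1.1, -0.2)

The yellow capsule was at about (4.2, 7.3) and moved to about (3.1, 7.1).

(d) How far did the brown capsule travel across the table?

1.4

The brown capsule was near (8.5, 6.0) before and (7.5, 7.0) after, so it travelled √(1.0² + 1.0²) ≈ 1.4 units.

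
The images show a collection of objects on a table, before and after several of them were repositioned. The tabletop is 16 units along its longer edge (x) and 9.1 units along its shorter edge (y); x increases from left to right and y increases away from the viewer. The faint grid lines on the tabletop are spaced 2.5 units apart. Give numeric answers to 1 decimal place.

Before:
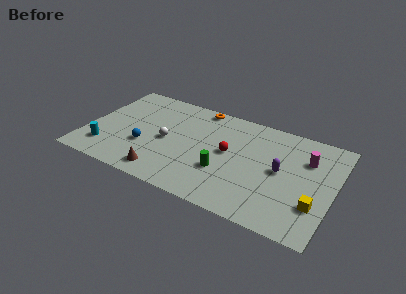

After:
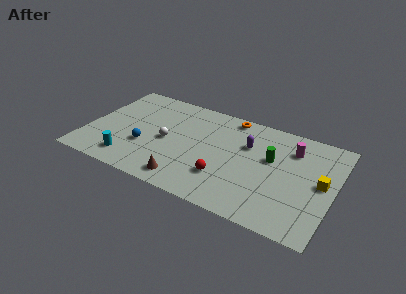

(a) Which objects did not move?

the blue sphere and the white sphere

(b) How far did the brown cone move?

1.5

From (5.4, 1.3) to (6.9, 1.3), the brown cone covered √(1.5² + 0.0²) ≈ 1.5 units.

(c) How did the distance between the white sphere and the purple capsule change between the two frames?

-2.0

Before: roughly 7.4 units apart; after: 5.4. That's 2.0 units closer together.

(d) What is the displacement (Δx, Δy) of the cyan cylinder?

(1.6, -0.4)

The cyan cylinder started near (1.5, 2.0) and ended near (3.1, 1.6).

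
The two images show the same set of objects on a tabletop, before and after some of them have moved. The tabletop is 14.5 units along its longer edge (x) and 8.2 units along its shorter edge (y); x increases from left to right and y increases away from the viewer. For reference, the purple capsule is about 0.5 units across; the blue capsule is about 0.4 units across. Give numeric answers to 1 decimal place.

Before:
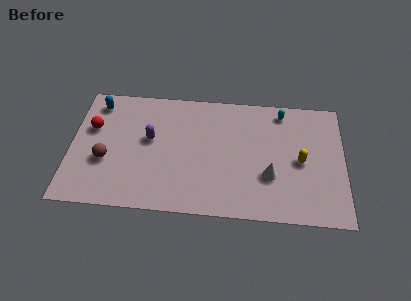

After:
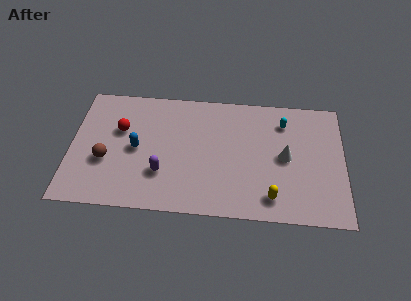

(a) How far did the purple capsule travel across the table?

2.3

The purple capsule was near (4.2, 4.7) before and (4.9, 2.5) after, so it travelled √(0.7² + 2.2²) ≈ 2.3 units.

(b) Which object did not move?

the brown sphere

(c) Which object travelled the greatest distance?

the blue capsule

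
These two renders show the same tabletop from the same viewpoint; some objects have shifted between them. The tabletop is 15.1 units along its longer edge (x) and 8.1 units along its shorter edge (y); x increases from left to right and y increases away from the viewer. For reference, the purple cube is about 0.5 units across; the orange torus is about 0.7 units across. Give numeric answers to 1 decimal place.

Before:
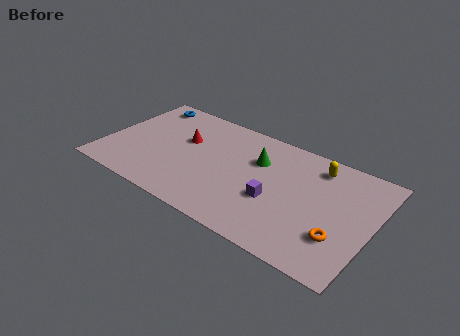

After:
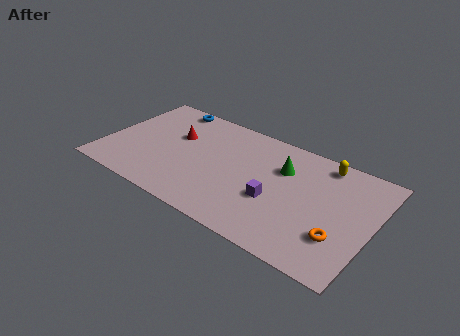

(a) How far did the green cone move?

1.4

From (8.5, 5.5) to (9.9, 5.6), the green cone covered √(1.4² + 0.1²) ≈ 1.4 units.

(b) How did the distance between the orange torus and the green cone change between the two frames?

-1.1

They were about 5.9 units apart before and 4.8 after — 1.1 units closer together.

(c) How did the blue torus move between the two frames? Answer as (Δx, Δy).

(1.3, 0.3)

The blue torus started near (1.6, 7.0) and ended near (2.9, 7.3).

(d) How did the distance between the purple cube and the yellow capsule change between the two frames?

+0.5

The distance was about 4.1 in the first image and 4.6 in the second, so they moved 0.5 units further apart.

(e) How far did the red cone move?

0.5

From (4.3, 5.0) to (3.8, 5.1), the red cone covered √(0.5² + 0.1²) ≈ 0.5 units.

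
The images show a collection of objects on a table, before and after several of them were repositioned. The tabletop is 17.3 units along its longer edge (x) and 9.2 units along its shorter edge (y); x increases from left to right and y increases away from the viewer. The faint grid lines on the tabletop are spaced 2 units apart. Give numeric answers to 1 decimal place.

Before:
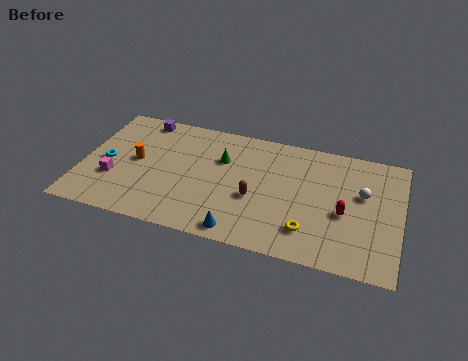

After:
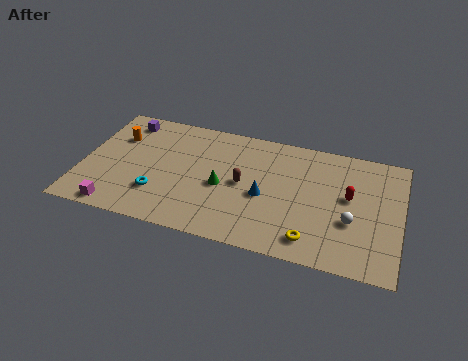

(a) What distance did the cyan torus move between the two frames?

3.4

From (1.3, 4.3) to (4.3, 2.6), the cyan torus covered √(3.0² + 1.7²) ≈ 3.4 units.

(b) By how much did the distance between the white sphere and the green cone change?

-0.7

Before: roughly 7.7 units apart; after: 7.0. That's 0.7 units closer together.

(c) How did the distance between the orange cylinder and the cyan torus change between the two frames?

+2.9

Before: roughly 1.7 units apart; after: 4.6. That's 2.9 units further apart.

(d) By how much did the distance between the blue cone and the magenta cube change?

+1.0

The distance was about 7.4 in the first image and 8.4 in the second, so they moved 1.0 units further apart.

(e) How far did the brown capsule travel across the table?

1.1

The brown capsule was near (9.5, 3.7) before and (8.8, 4.6) after, so it travelled √(0.7² + 0.9²) ≈ 1.1 units.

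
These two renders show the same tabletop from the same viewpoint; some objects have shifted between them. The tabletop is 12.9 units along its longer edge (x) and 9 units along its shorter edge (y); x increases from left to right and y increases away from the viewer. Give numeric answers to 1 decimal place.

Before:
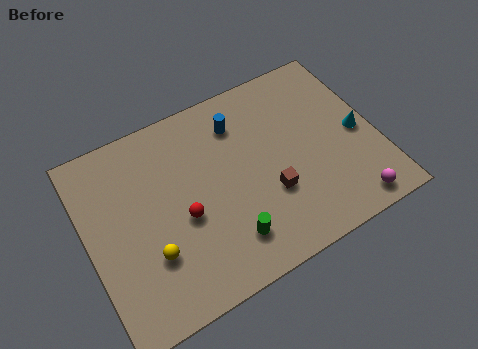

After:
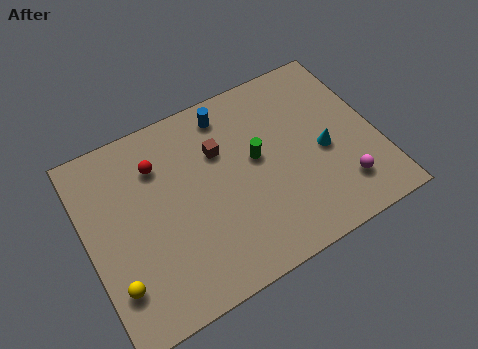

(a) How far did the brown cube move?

3.5

From (7.9, 3.1) to (6.1, 6.1), the brown cube covered √(1.8² + 3.0²) ≈ 3.5 units.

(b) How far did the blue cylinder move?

0.8

The blue cylinder moved from about (7.1, 7.0) to (6.7, 7.7), a distance of √(0.4² + 0.7²) ≈ 0.8.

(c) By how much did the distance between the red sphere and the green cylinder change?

+2.0

The distance was about 2.5 in the first image and 4.5 in the second, so they moved 2.0 units further apart.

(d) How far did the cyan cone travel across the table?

1.6

The cyan cone was near (12.1, 4.2) before and (10.5, 4.0) after, so it travelled √(1.6² + 0.2²) ≈ 1.6 units.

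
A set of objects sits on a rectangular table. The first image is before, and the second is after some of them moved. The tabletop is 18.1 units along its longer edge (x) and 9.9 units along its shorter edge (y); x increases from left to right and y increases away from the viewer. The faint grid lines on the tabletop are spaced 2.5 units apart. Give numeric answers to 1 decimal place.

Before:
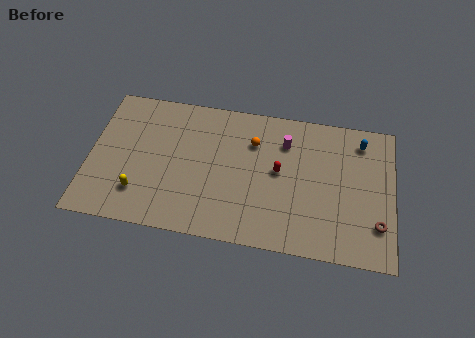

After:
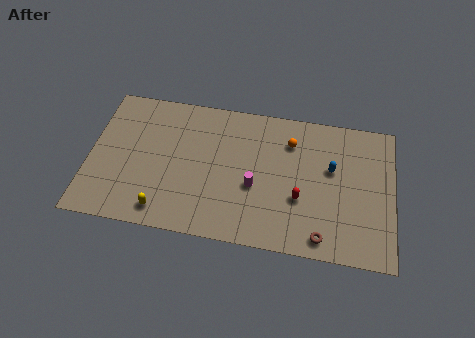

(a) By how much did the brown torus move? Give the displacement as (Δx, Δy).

(-3.2, -1.4)

The brown torus started near (17.2, 2.6) and ended near (14.0, 1.2).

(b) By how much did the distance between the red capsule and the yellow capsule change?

-0.4

Before: roughly 8.7 units apart; after: 8.3. That's 0.4 units closer together.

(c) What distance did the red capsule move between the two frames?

2.1

The red capsule moved from about (11.3, 5.3) to (12.6, 3.6), a distance of √(1.3² + 1.7²) ≈ 2.1.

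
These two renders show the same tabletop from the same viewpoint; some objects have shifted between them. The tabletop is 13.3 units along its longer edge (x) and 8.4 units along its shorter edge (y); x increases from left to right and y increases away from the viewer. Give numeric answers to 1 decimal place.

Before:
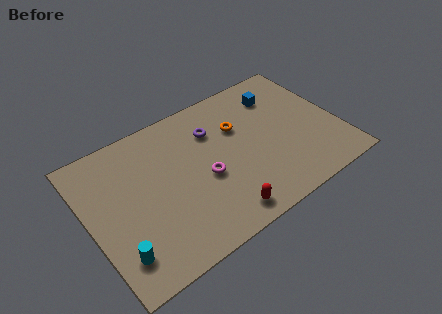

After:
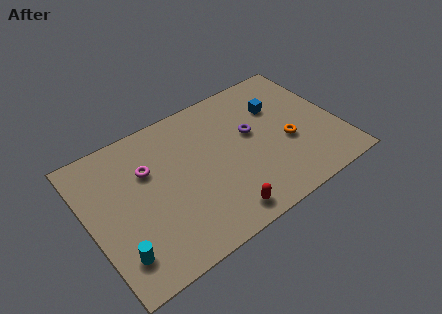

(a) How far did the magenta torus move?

3.4

From (6.0, 3.6) to (3.3, 5.6), the magenta torus covered √(2.7² + 2.0²) ≈ 3.4 units.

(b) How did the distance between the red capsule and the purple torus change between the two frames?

-0.5

Before: roughly 5.0 units apart; after: 4.5. That's 0.5 units closer together.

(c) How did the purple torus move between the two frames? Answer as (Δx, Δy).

(1.9, -1.2)

The purple torus was at about (6.9, 6.1) and moved to about (8.8, 4.9).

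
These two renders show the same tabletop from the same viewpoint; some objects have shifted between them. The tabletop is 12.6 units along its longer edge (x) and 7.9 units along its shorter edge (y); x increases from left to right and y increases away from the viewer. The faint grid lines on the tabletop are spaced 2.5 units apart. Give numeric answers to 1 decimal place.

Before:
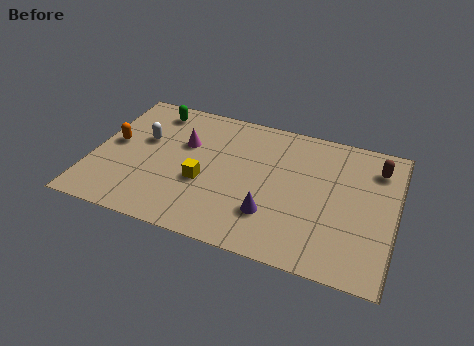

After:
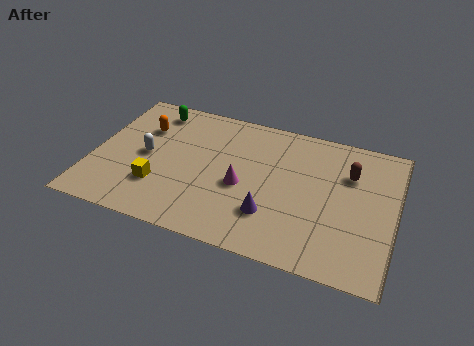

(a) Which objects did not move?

the green capsule and the purple cone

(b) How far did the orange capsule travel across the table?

1.7

The orange capsule moved from about (0.8, 4.2) to (1.9, 5.5), a distance of √(1.1² + 1.3²) ≈ 1.7.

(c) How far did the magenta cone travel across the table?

3.1

The magenta cone moved from about (3.7, 5.1) to (6.3, 3.4), a distance of √(2.6² + 1.7²) ≈ 3.1.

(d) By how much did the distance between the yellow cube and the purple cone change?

+1.7

They were about 3.0 units apart before and 4.7 after — 1.7 units further apart.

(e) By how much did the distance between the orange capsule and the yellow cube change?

-0.7

Before: roughly 4.1 units apart; after: 3.4. That's 0.7 units closer together.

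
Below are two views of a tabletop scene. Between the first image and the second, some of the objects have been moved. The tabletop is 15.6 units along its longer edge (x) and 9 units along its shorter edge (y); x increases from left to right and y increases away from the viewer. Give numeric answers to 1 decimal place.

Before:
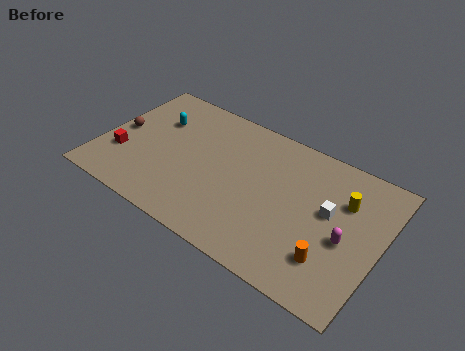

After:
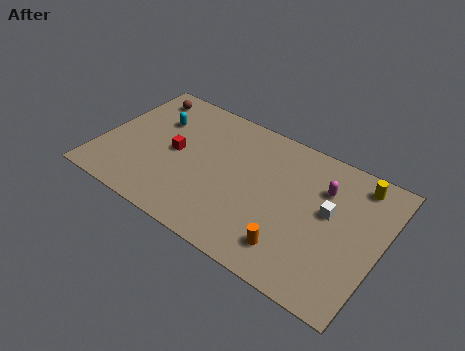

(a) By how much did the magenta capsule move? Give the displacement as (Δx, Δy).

(-1.6, 2.5)

From the two frames, the magenta capsule sits at roughly (13.8, 3.9) before and (12.2, 6.4) after.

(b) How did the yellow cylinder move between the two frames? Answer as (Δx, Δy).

(0.5, 1.5)

From the two frames, the yellow cylinder sits at roughly (13.4, 6.2) before and (13.9, 7.7) after.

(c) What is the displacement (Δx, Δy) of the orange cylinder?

(-2.0, -0.5)

The orange cylinder was at about (13.2, 2.3) and moved to about (11.2, 1.8).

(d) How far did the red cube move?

3.2

From (1.3, 2.9) to (4.1, 4.5), the red cube covered √(2.8² + 1.6²) ≈ 3.2 units.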